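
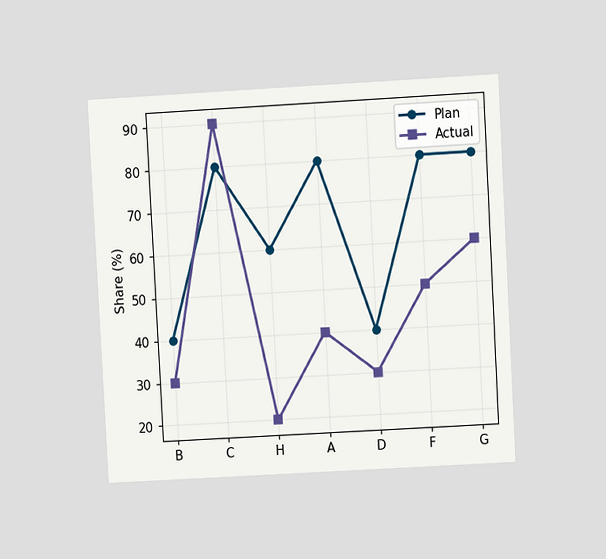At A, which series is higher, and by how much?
The chart is tilted about 3° counter-clockwise and viewed at a slight angle. At A, Plan sits above the other line by 40%.

Plan, by 40%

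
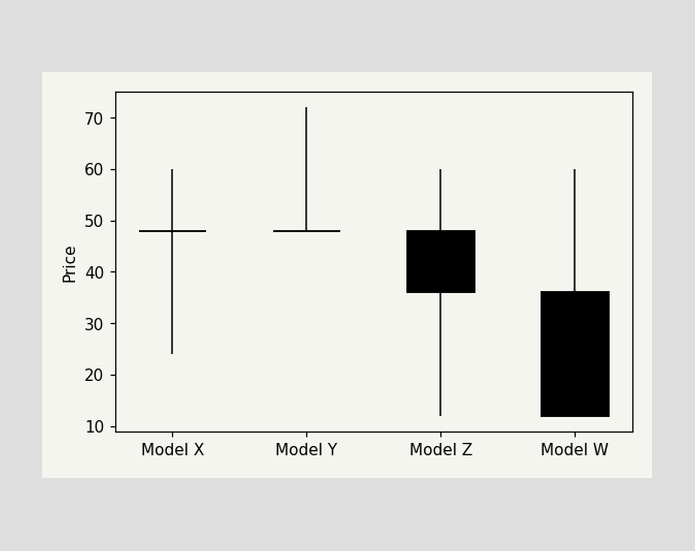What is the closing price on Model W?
The Model W candle closes at 12.

12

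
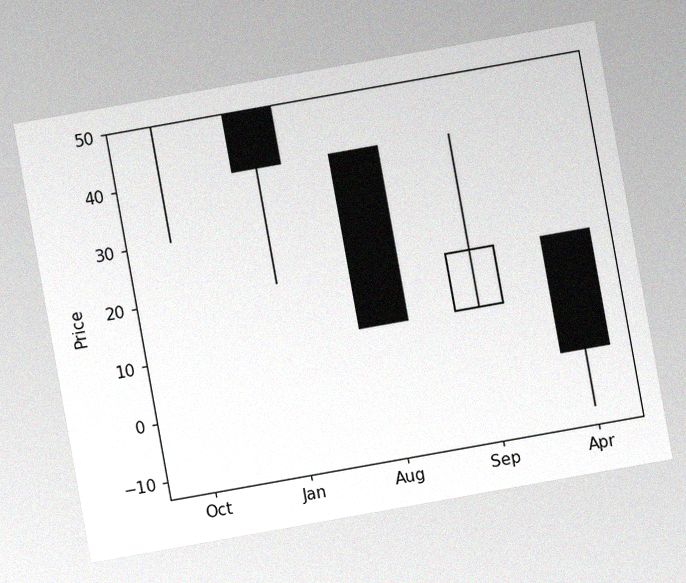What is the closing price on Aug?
10

The chart is tilted about 10° counter-clockwise, with some photo noise. The Aug candle closes at 10.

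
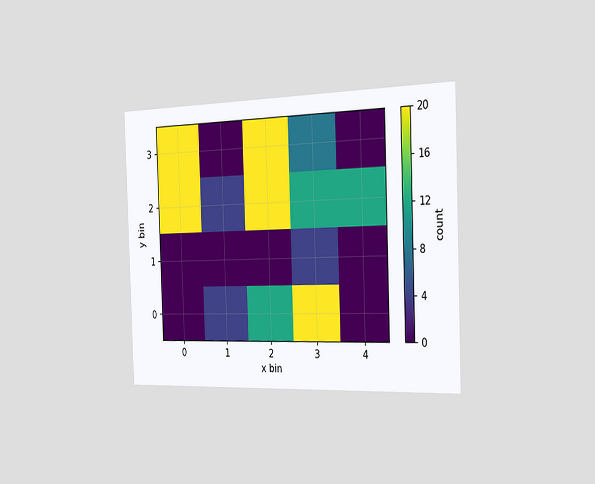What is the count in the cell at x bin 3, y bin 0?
20

The chart is viewed slightly from the right. Matching the cell (3, 0) against the colorbar gives 20.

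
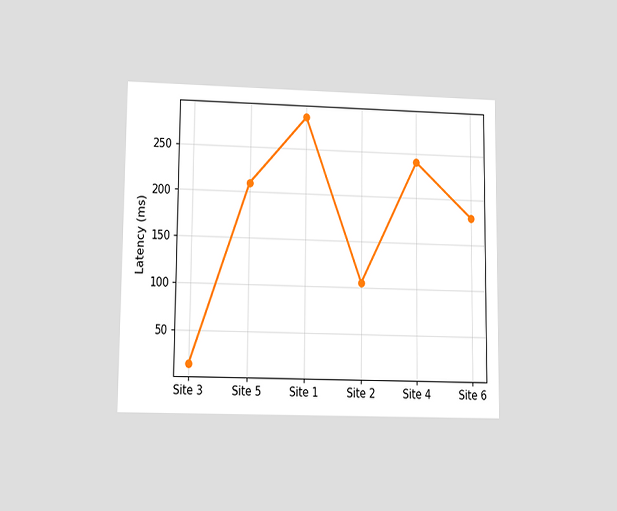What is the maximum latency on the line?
285ms

The chart is viewed at a slight angle. The highest point is at Site 1, and reading across to the y-axis gives 285ms.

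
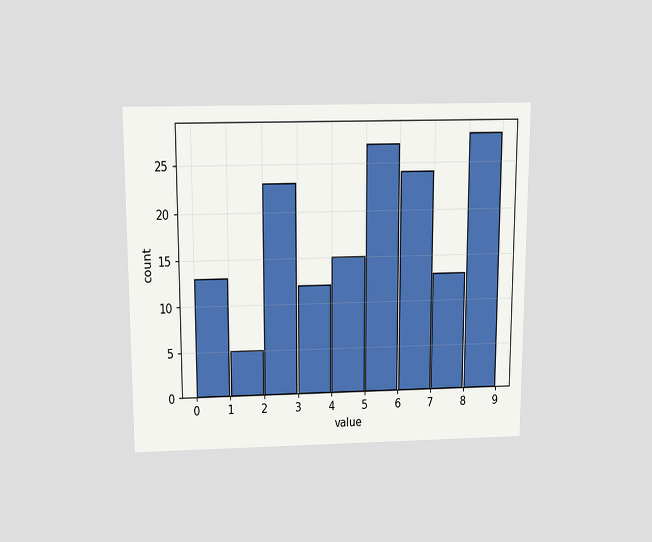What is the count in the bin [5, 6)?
27

The chart is viewed slightly from above. The [5, 6) bin has height 27.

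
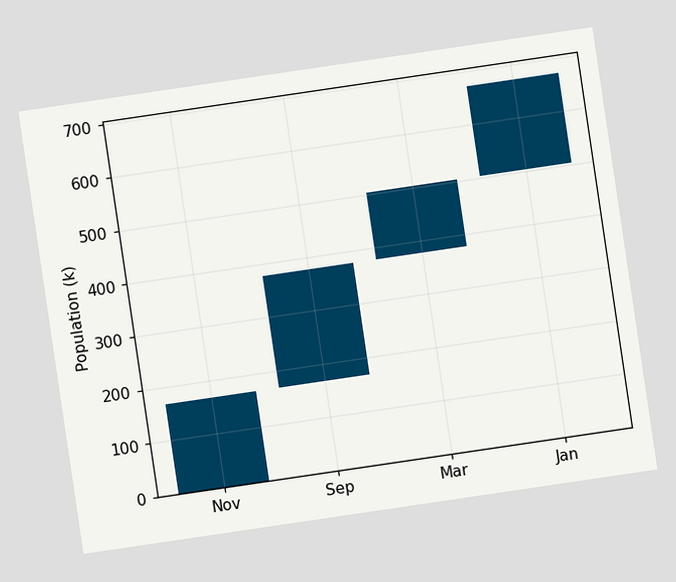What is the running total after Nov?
The chart is tilted about 8° counter-clockwise. After Nov the running total reaches 168k.

168k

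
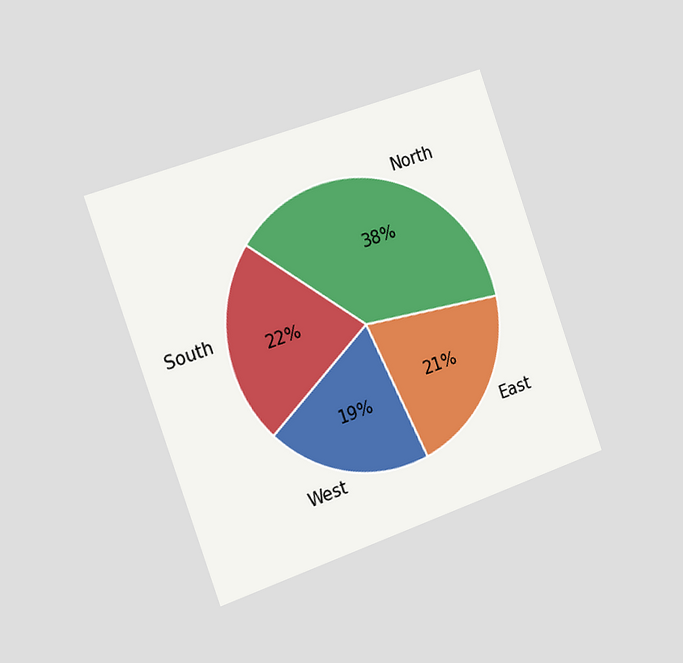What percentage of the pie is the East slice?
The chart is tilted about 20° counter-clockwise and viewed slightly from the left. The East slice takes up 21% of the pie.

21%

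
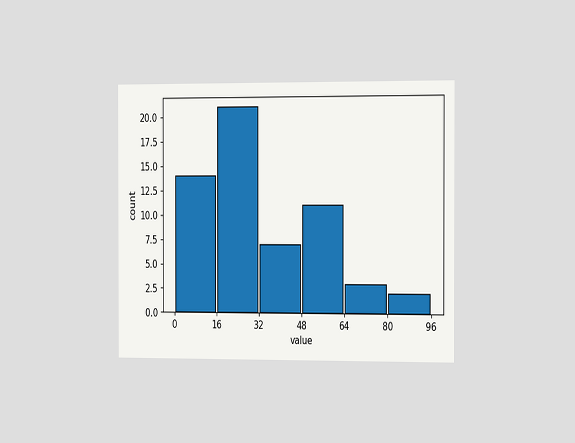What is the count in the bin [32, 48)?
7

The chart is viewed slightly from the right. The [32, 48) bin has height 7.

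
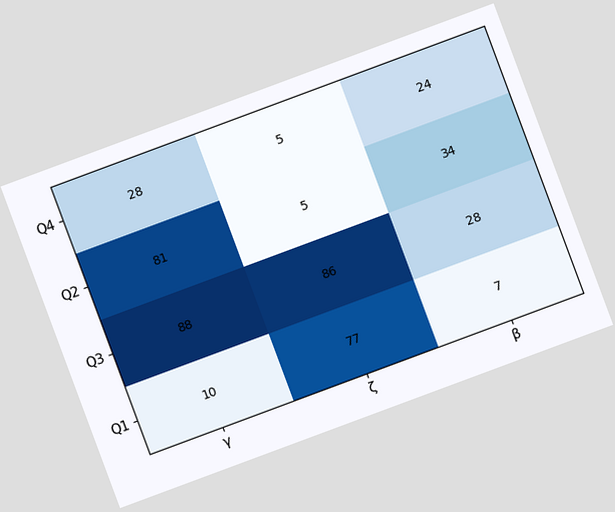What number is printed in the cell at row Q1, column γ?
The chart is tilted about 20° counter-clockwise. The (Q1, γ) cell reads 10.

10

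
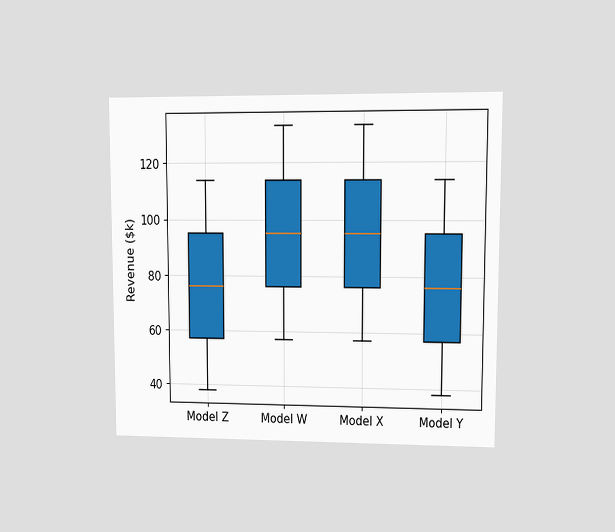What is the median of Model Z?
$76k

The chart is viewed at a slight angle. The median line in the Model Z box sits at $76k.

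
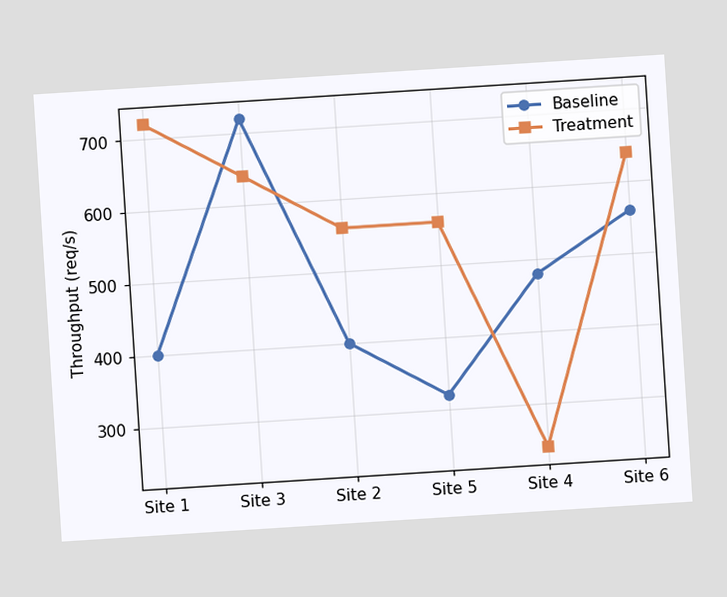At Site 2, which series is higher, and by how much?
Treatment, by 160req/s

The chart is tilted about 4° counter-clockwise. At Site 2, Treatment sits above the other line by 160req/s.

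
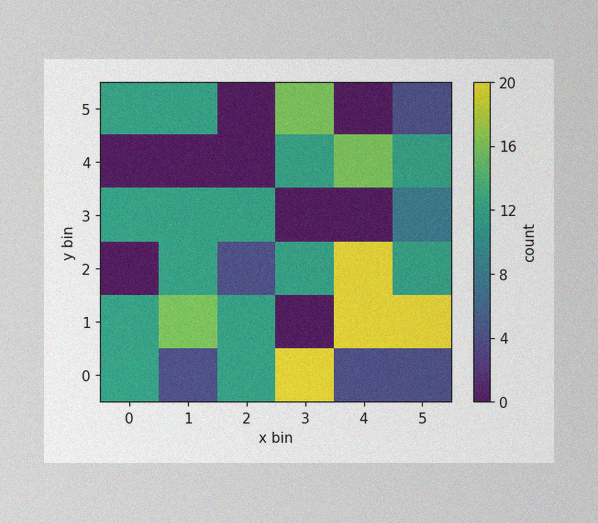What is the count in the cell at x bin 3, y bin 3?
The image has some photo noise and uneven lighting. Matching the cell (3, 3) against the colorbar gives 0.

0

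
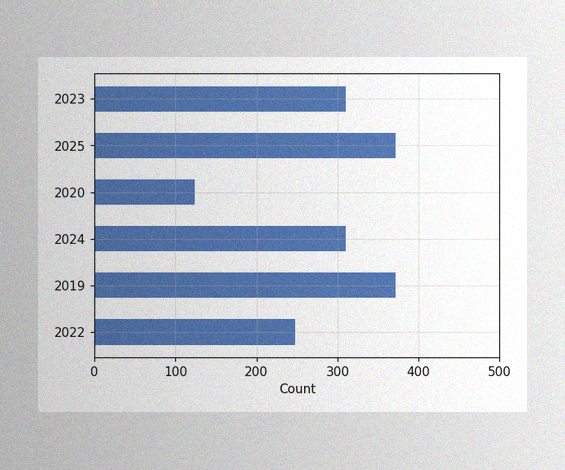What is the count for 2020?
124

The image has some photo noise and uneven lighting. Reading along the chart's x-axis, the 2020 bar reaches 124.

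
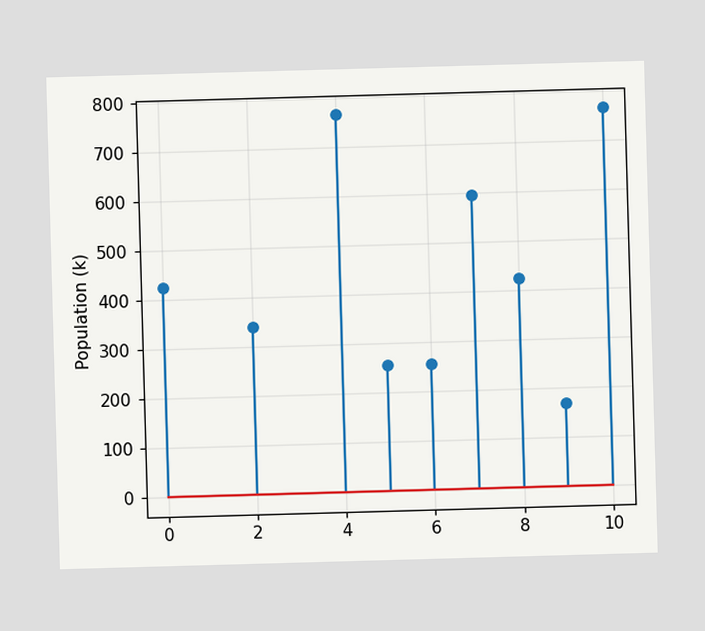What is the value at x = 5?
255k

The stem at x=5 reaches 255k.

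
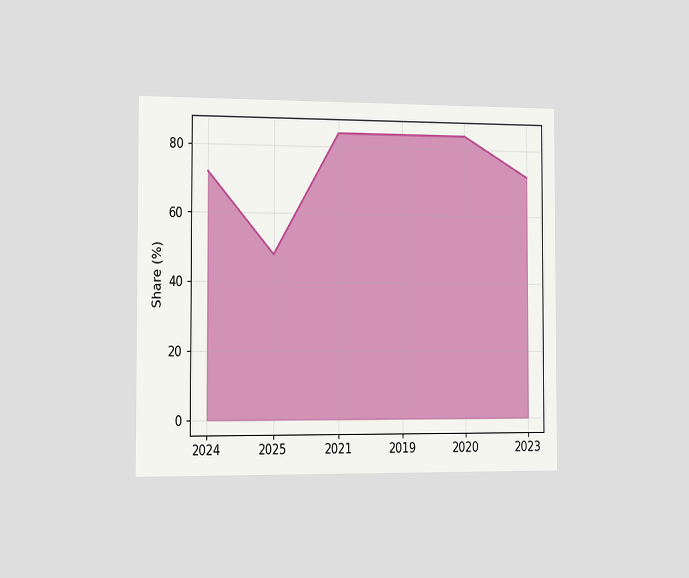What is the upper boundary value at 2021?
The chart is viewed slightly from the left. At 2021 the upper boundary is at 84%.

84%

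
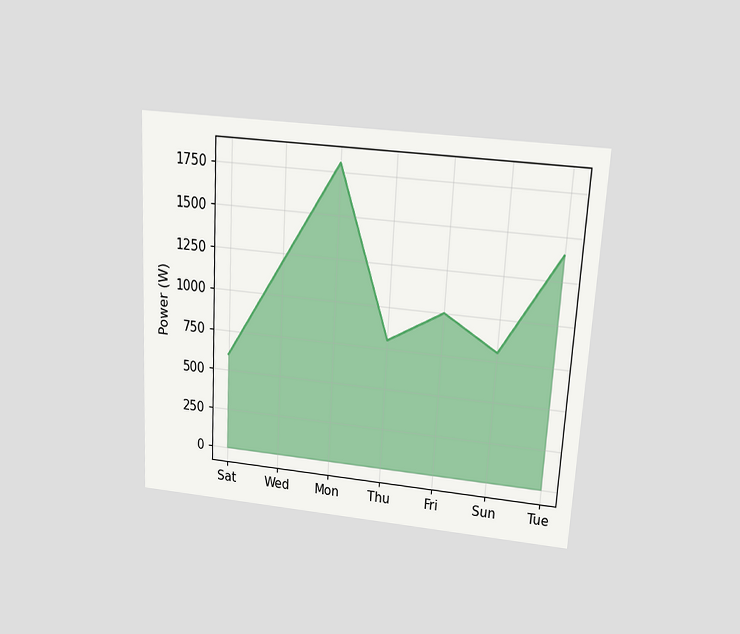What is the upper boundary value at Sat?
The chart is tilted about 3° clockwise and viewed slightly from above. At Sat the upper boundary is at 600W.

600W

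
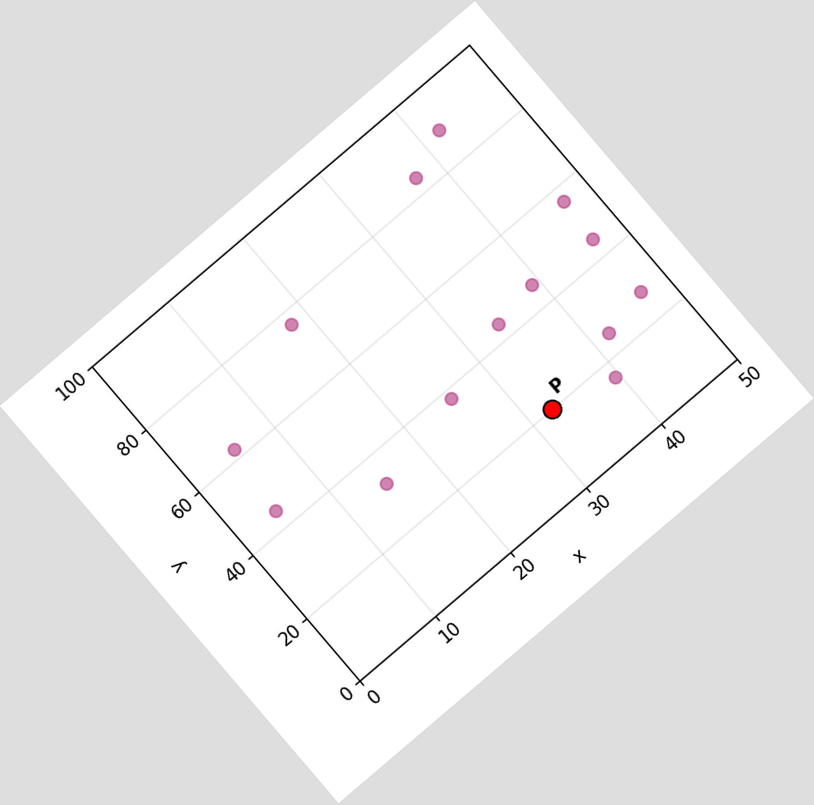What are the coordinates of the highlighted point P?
The chart is tilted about 40° counter-clockwise. Following the gridlines from P to each axis, P sits at (32.5, 20).

(32.5, 20)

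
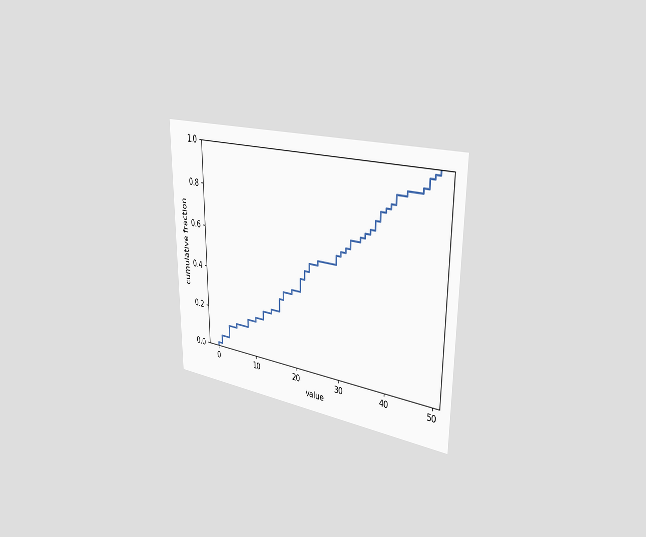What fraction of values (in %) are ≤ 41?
The chart is viewed slightly from the right. At x=41 the ECDF step is at 88%.

88%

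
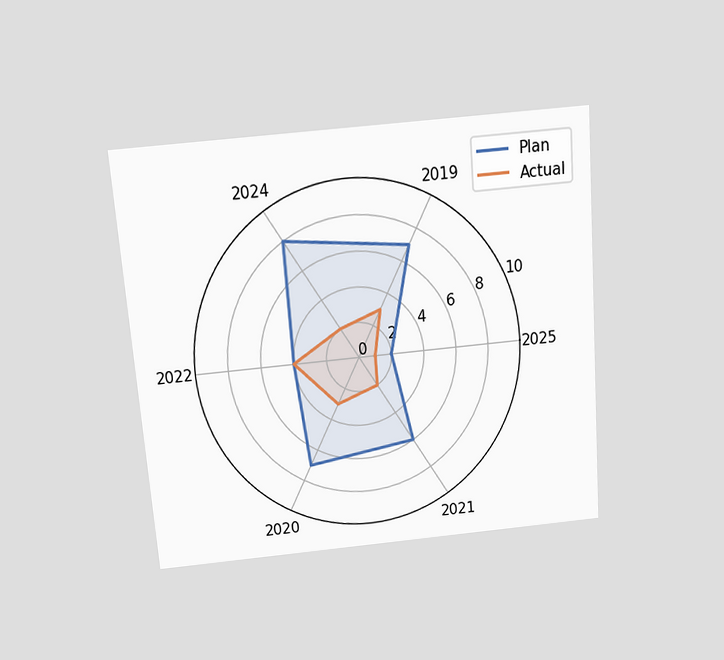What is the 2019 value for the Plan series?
The chart is tilted about 4° counter-clockwise and viewed slightly from above. On the 2019 axis, Plan reaches 7.

7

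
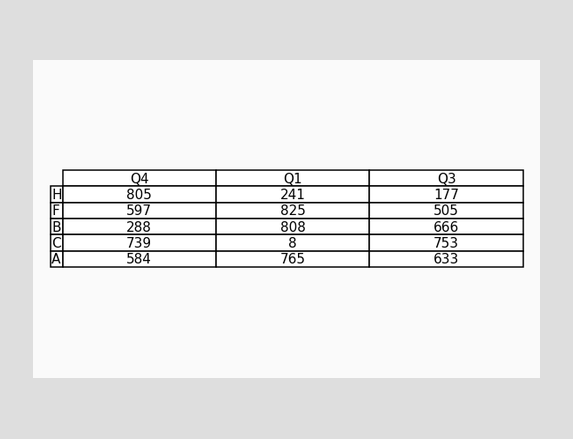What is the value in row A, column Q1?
The (A, Q1) cell reads 765.

765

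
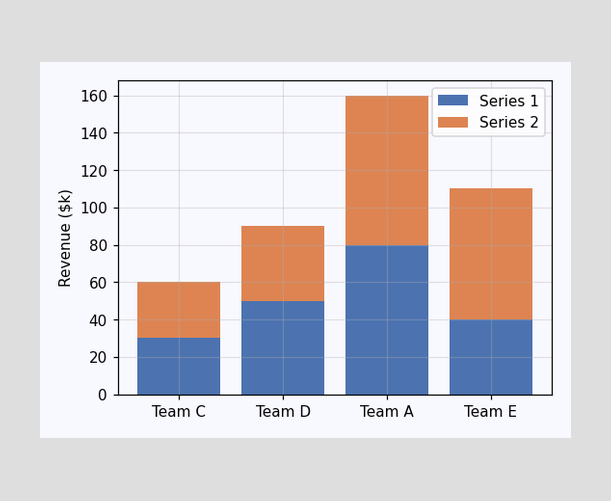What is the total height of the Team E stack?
$110k

The Team E stack's top reaches $110k on the y-axis.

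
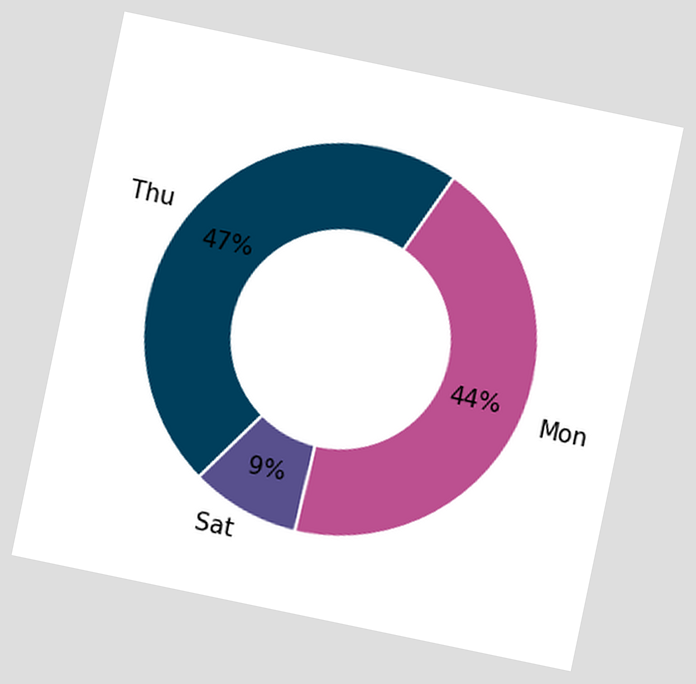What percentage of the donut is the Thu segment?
47%

The chart is tilted about 12° clockwise. The Thu segment takes up 47% of the ring.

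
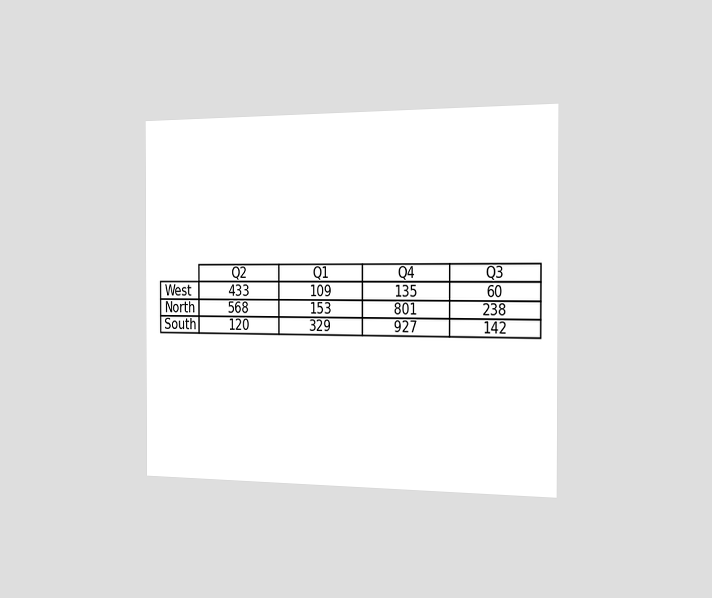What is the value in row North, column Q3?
238

The chart is viewed slightly from the right. The (North, Q3) cell reads 238.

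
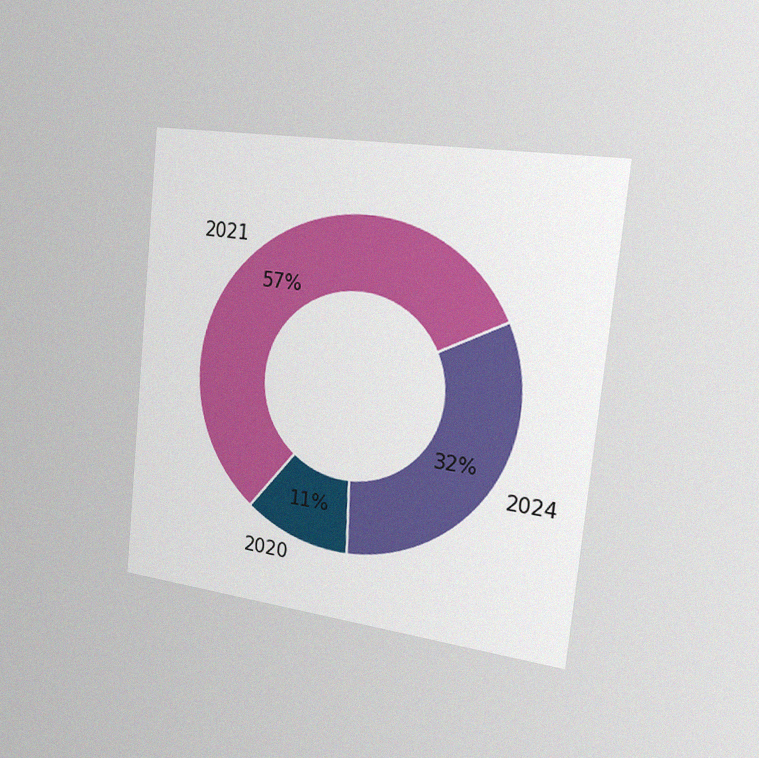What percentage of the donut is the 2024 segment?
The chart is tilted about 6° clockwise and viewed slightly from the right, with some photo noise. The 2024 segment takes up 32% of the ring.

32%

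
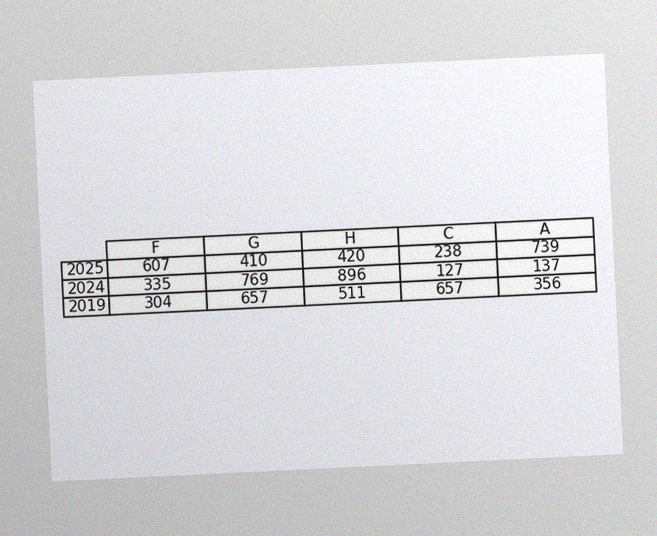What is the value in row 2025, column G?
410

The chart is tilted about 3° counter-clockwise, with some photo noise. The (2025, G) cell reads 410.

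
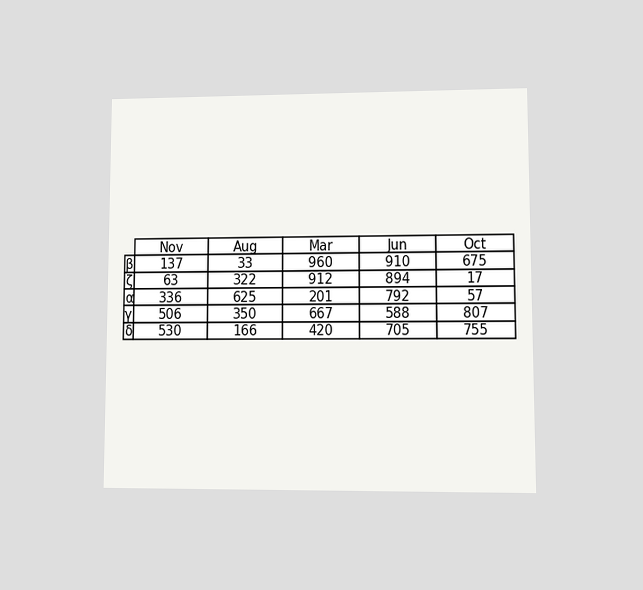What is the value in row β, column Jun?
910

The chart is viewed at a slight angle. The (β, Jun) cell reads 910.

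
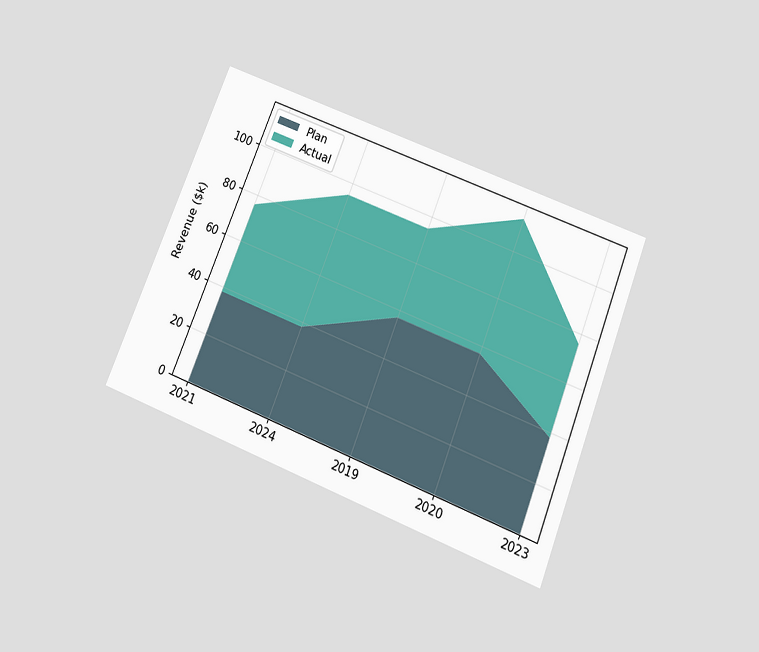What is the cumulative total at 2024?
The chart is tilted about 22° clockwise and viewed slightly from below. The stacked total at 2024 reaches $95k.

$95k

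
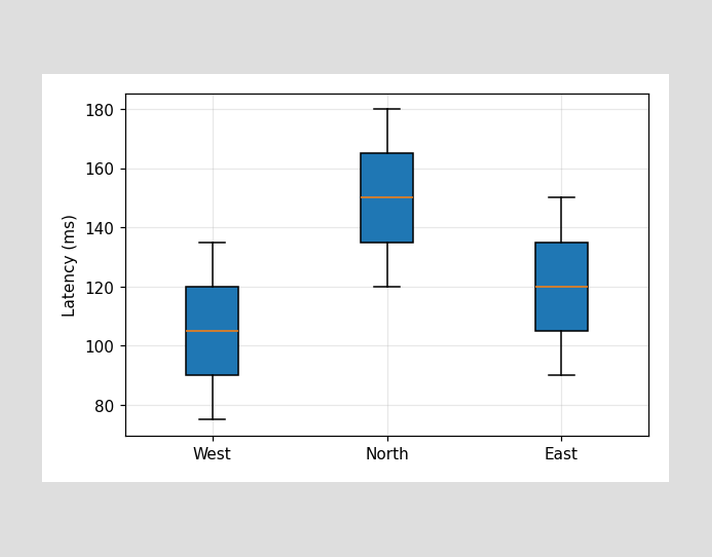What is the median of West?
The median line in the West box sits at 105ms.

105ms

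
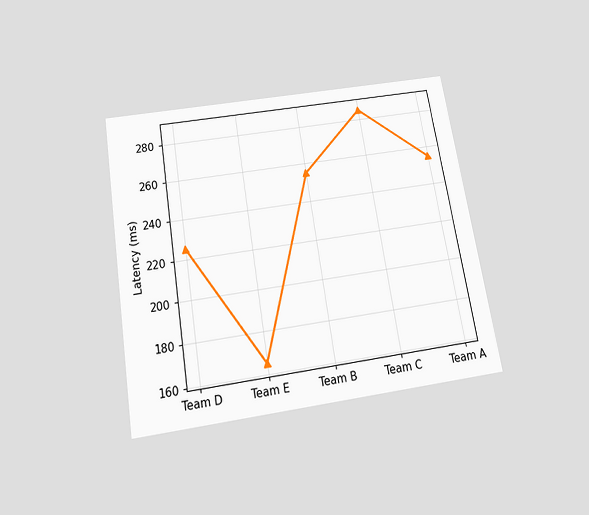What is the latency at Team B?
The chart is tilted about 9° counter-clockwise and viewed slightly from below. At Team B, the line is at 255ms.

255ms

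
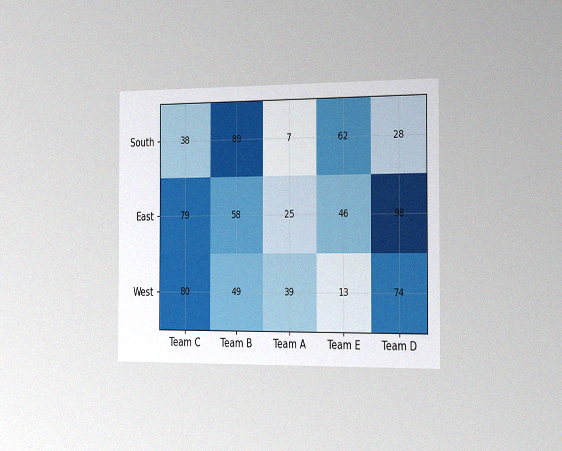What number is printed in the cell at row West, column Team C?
80

The chart is viewed slightly from the right, with some photo noise. The (West, Team C) cell reads 80.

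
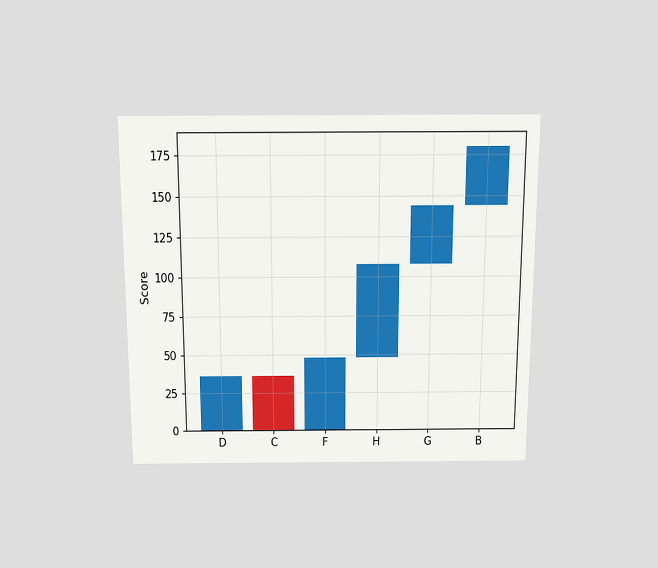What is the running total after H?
The chart is viewed slightly from above. After H the running total reaches 108.

108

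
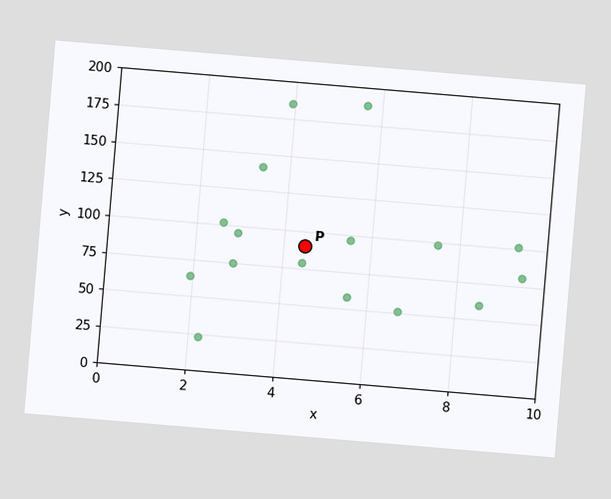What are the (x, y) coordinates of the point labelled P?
(4.5, 90)

The chart is tilted about 5° clockwise. Following the gridlines from P to each axis, P sits at (4.5, 90).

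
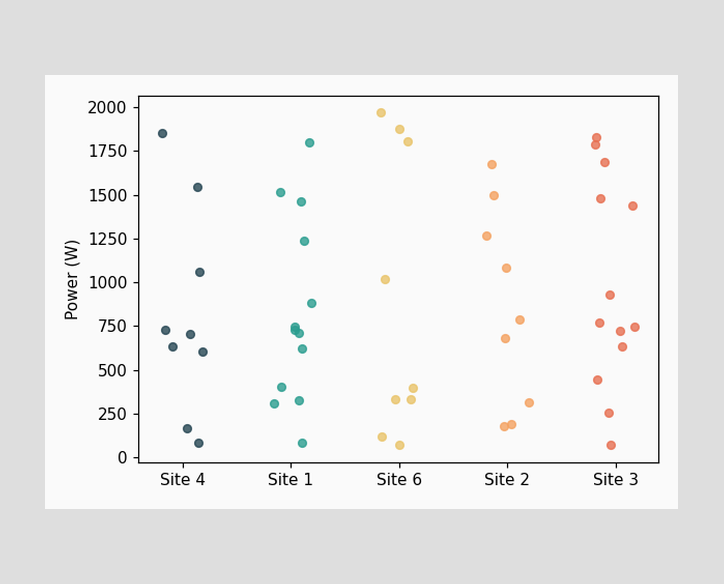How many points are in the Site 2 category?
Counting the markers in the Site 2 column gives 9.

9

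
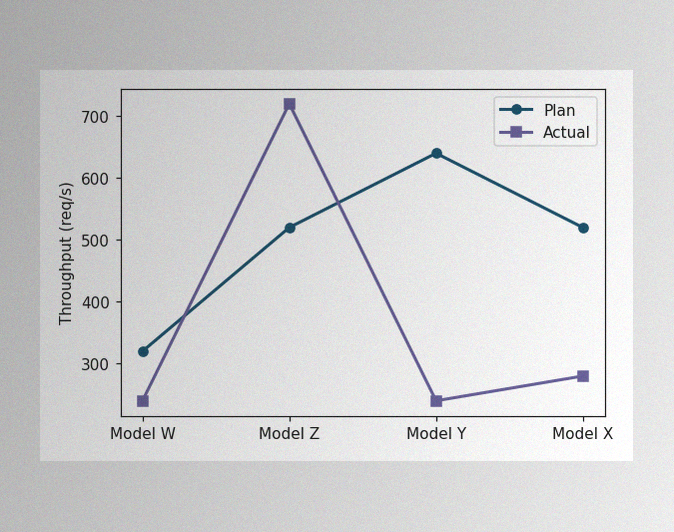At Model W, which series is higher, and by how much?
The image has some photo noise and uneven lighting. At Model W, Plan sits above the other line by 80req/s.

Plan, by 80req/s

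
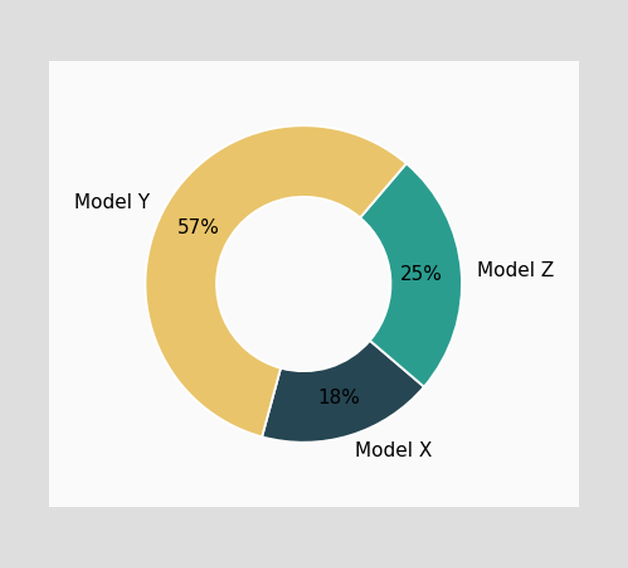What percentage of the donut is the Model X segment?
18%

The Model X segment takes up 18% of the ring.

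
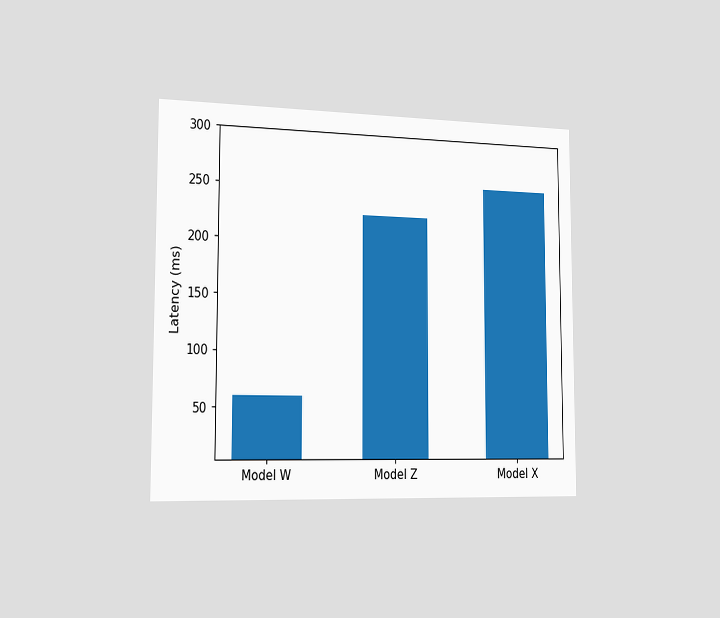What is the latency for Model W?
The chart is viewed slightly from the left. Reading along the chart's y-axis, the Model W bar reaches 60ms.

60ms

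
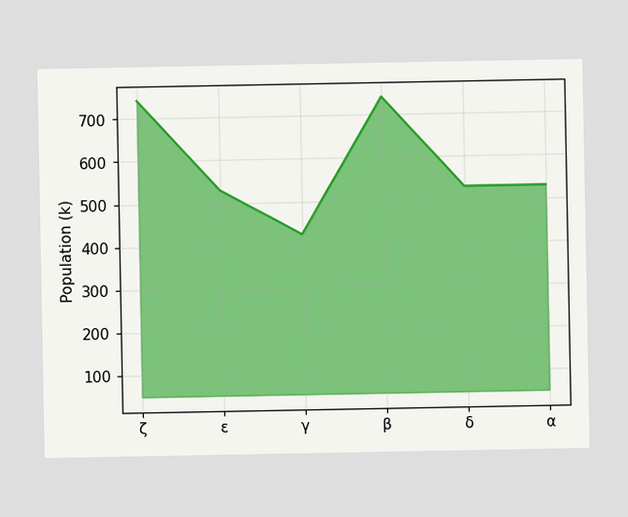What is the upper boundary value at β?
742k

At β the upper boundary is at 742k.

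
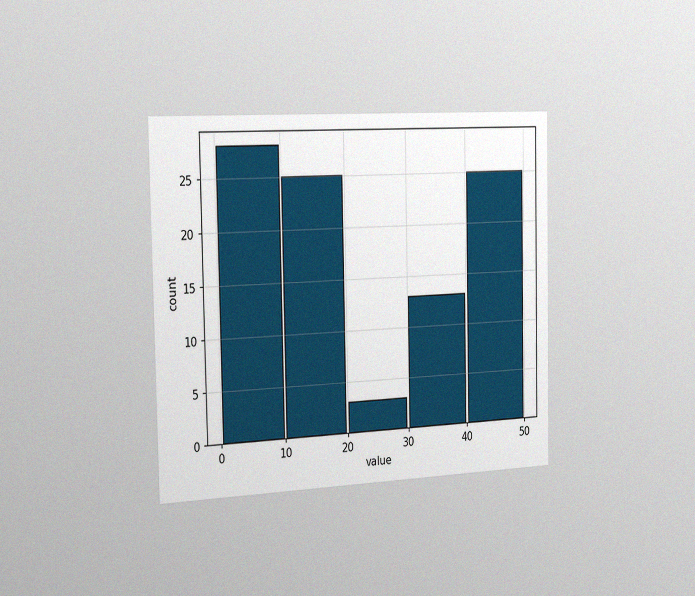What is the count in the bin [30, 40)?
The chart is viewed slightly from the left, with some photo noise. The [30, 40) bin has height 13.

13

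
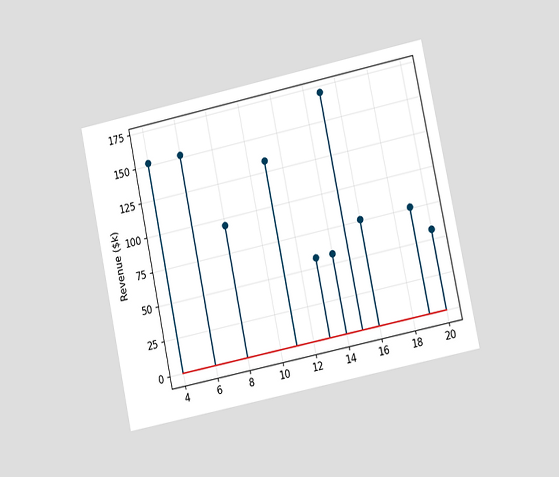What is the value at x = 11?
The chart is tilted about 12° counter-clockwise and viewed slightly from the right. The stem at x=11 reaches $133k.

$133k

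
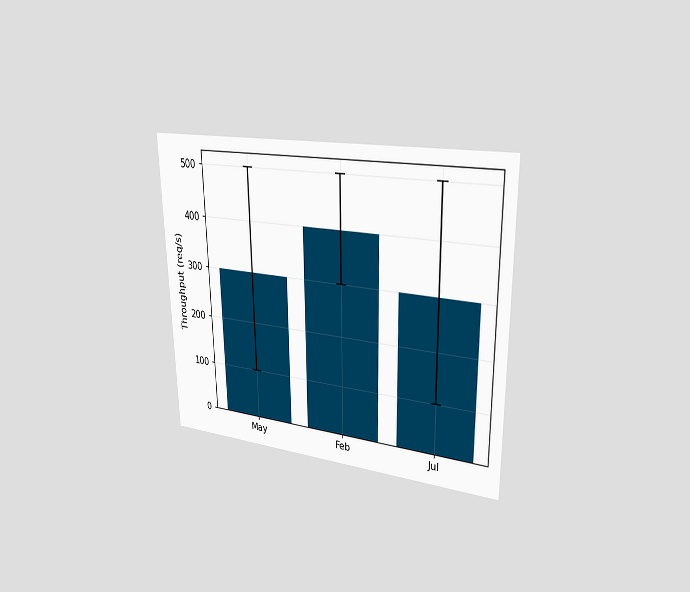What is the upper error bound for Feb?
500req/s

The chart is viewed slightly from the right. The Feb bar's upper whisker reaches 500req/s.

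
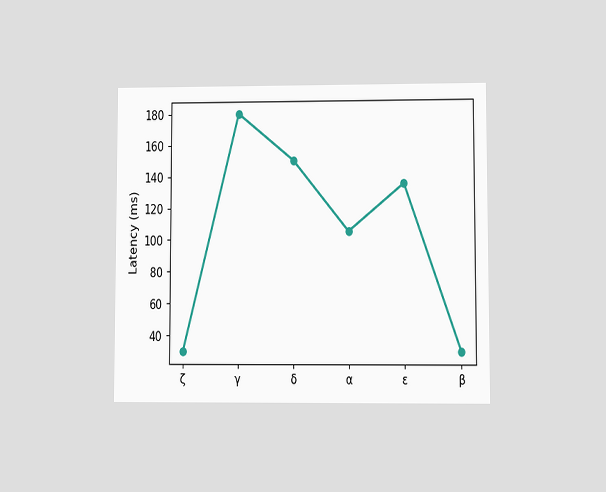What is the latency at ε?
135ms

The chart is viewed at a slight angle. At ε, the line is at 135ms.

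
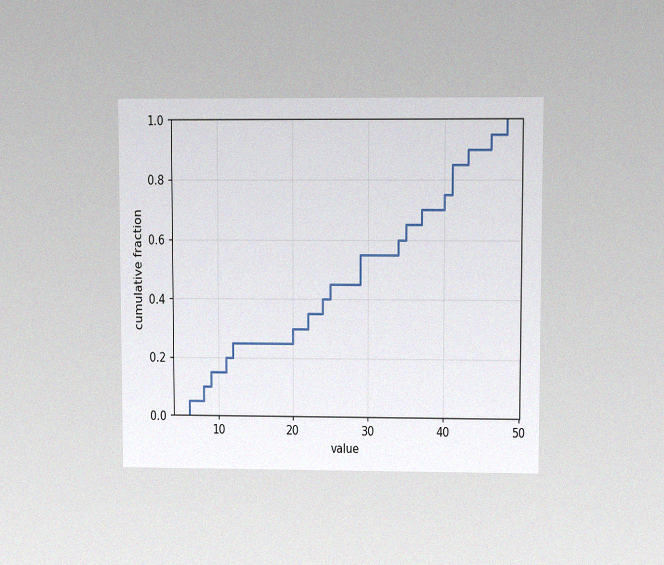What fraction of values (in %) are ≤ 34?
The chart is viewed at a slight angle, with some photo noise. At x=34 the ECDF step is at 60%.

60%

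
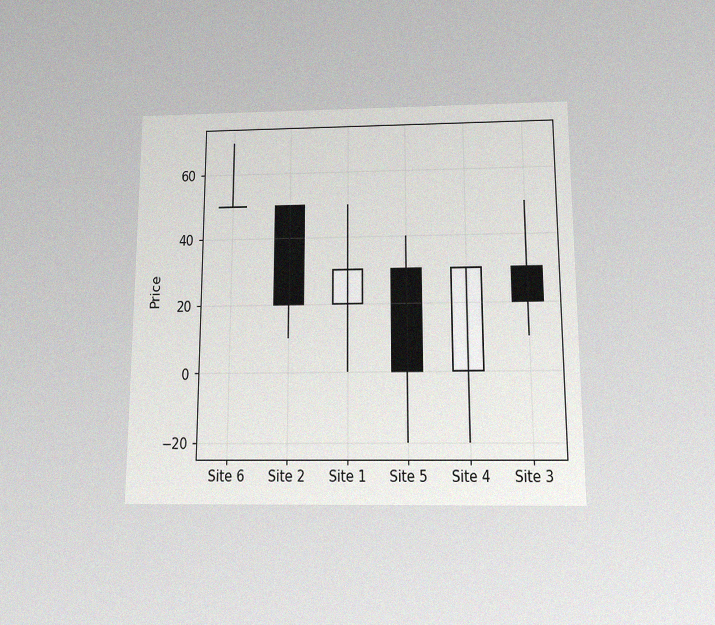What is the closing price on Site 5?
The chart is viewed slightly from below, with some photo noise. The Site 5 candle closes at 0.

0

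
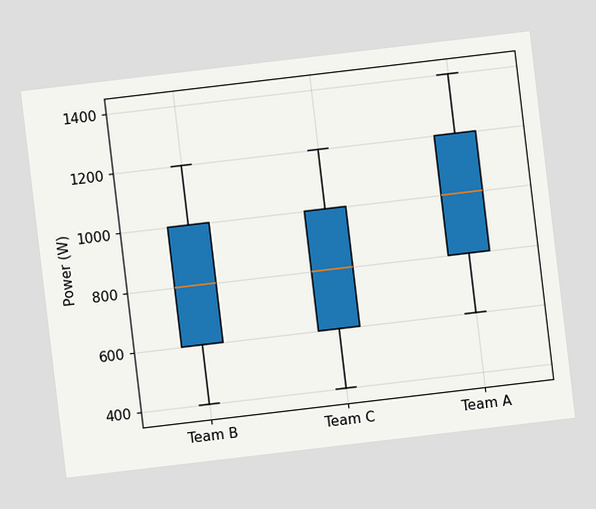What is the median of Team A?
The chart is tilted about 7° counter-clockwise. The median line in the Team A box sits at 1000W.

1000W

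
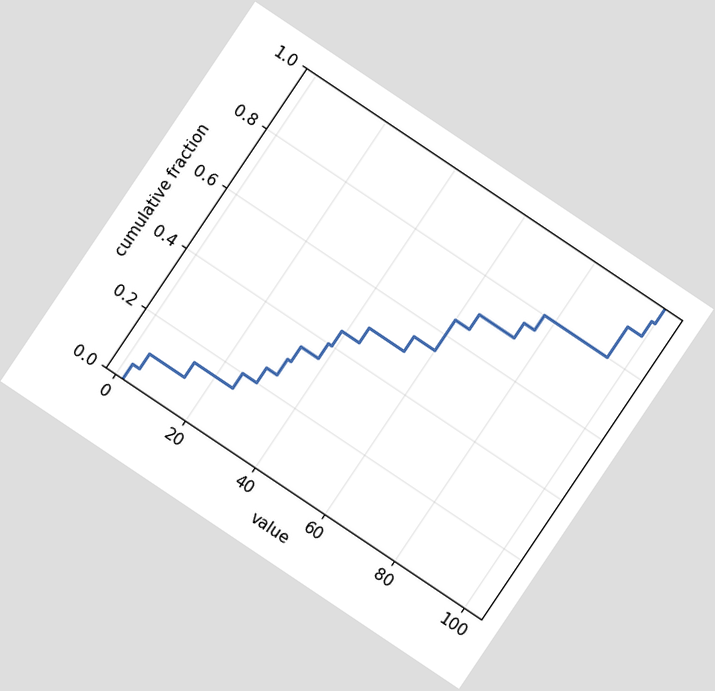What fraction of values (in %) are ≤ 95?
90%

The chart is tilted about 34° clockwise. At x=95 the ECDF step is at 90%.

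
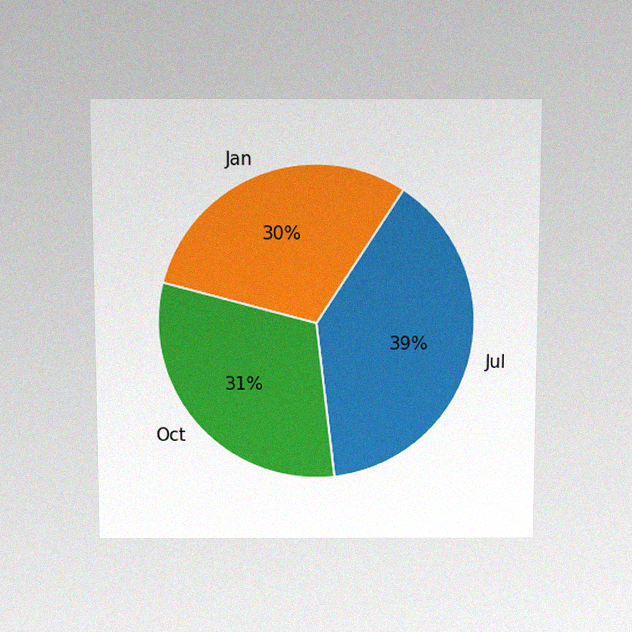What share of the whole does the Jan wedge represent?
30%

The chart is viewed slightly from above, with some photo noise. The Jan slice takes up 30% of the pie.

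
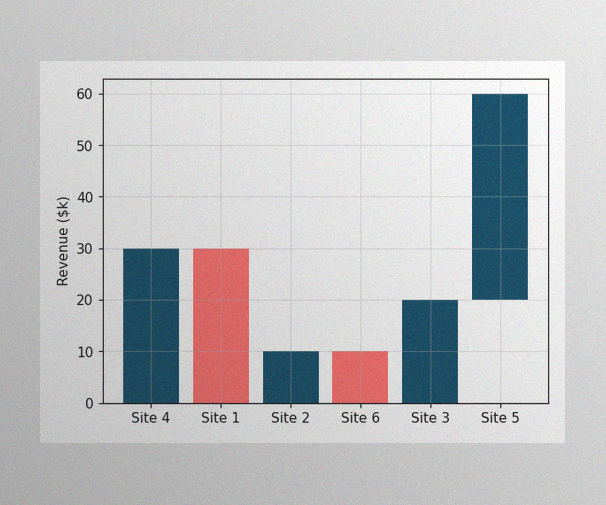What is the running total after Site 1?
The image has some photo noise and uneven lighting. After Site 1 the running total reaches $0k.

$0k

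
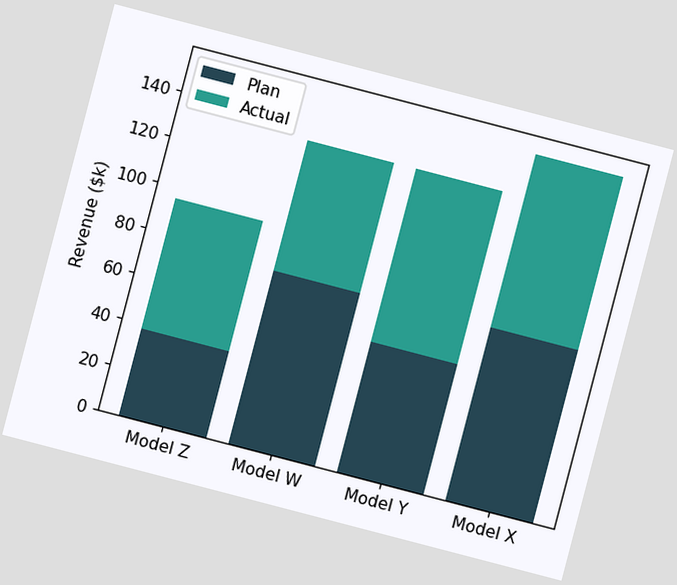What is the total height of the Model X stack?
The chart is tilted about 15° clockwise. The Model X stack's top reaches $152k on the y-axis.

$152k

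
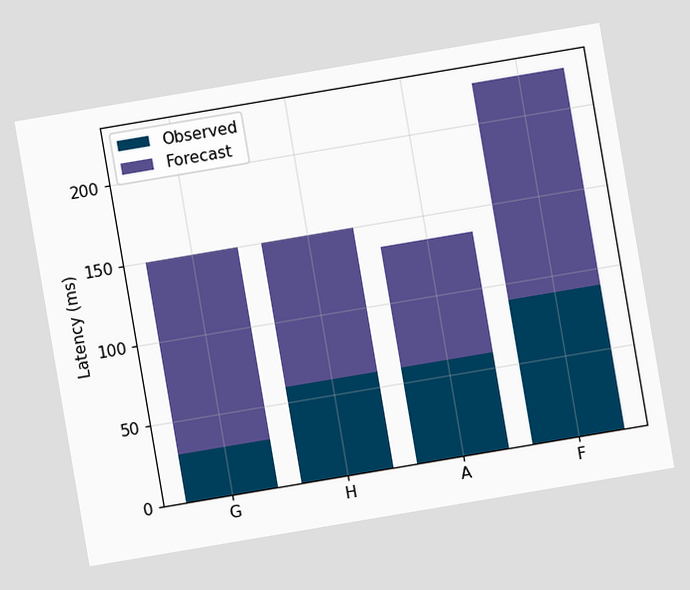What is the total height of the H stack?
150ms

The chart is tilted about 10° counter-clockwise. The H stack's top reaches 150ms on the y-axis.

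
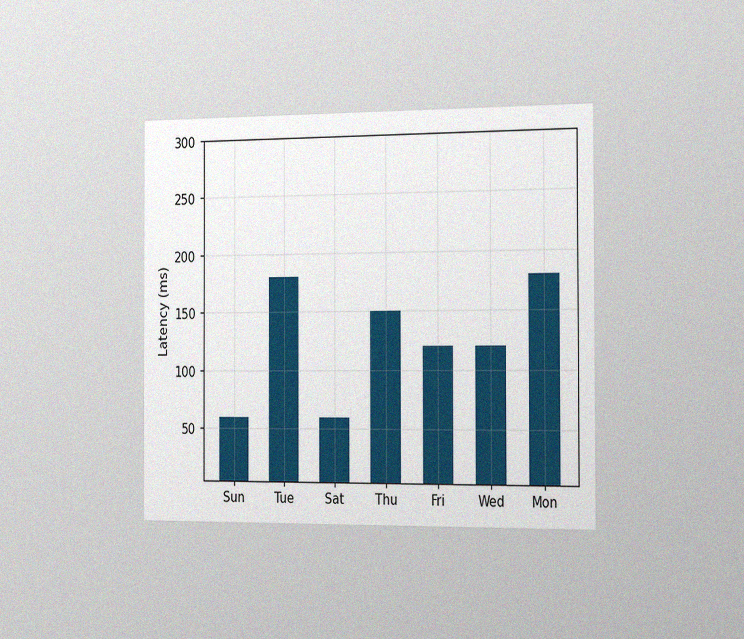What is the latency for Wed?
120ms

The chart is viewed slightly from the right, with some photo noise. Reading along the chart's y-axis, the Wed bar reaches 120ms.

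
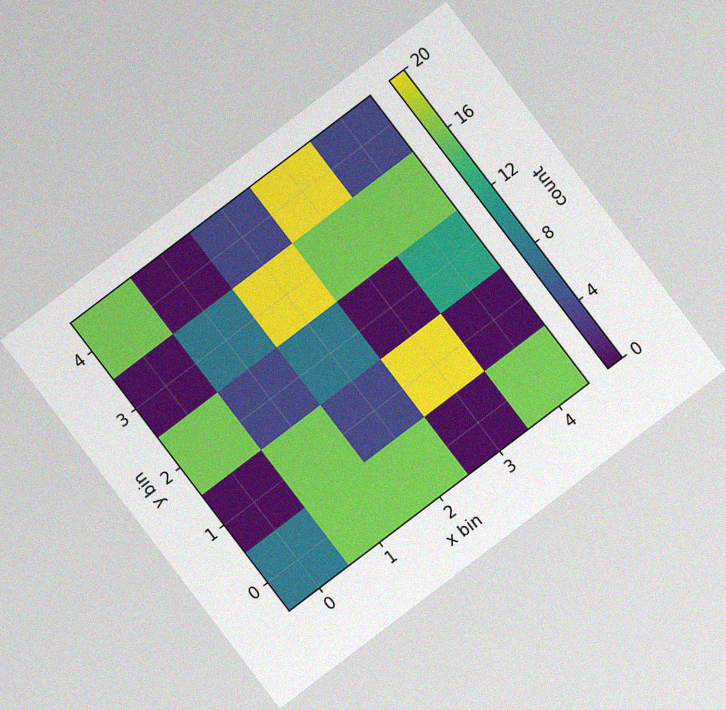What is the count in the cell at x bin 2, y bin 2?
8

The chart is tilted about 37° counter-clockwise, with some photo noise. Matching the cell (2, 2) against the colorbar gives 8.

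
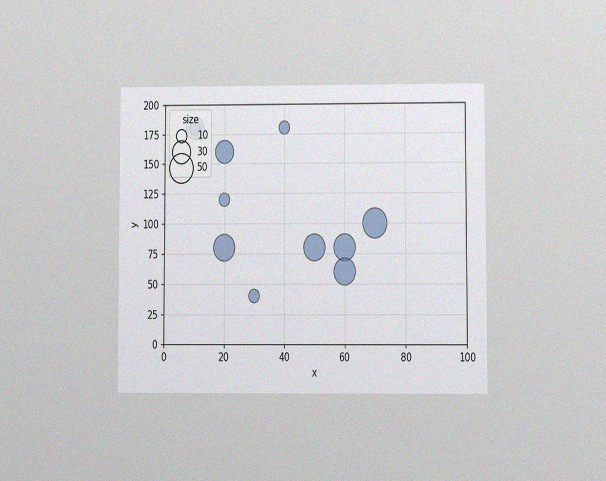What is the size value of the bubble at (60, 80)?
40

The chart is viewed at a slight angle, with some photo noise. Matching the bubble at (60, 80) against the size legend gives 40.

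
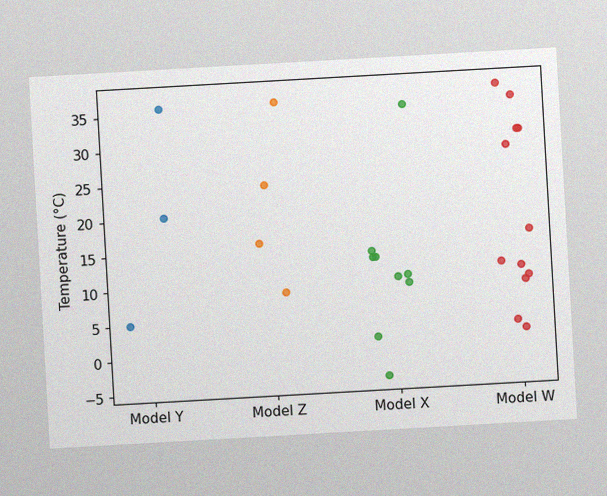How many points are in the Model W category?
12

The chart is tilted about 3° counter-clockwise, with some photo noise. Counting the markers in the Model W column gives 12.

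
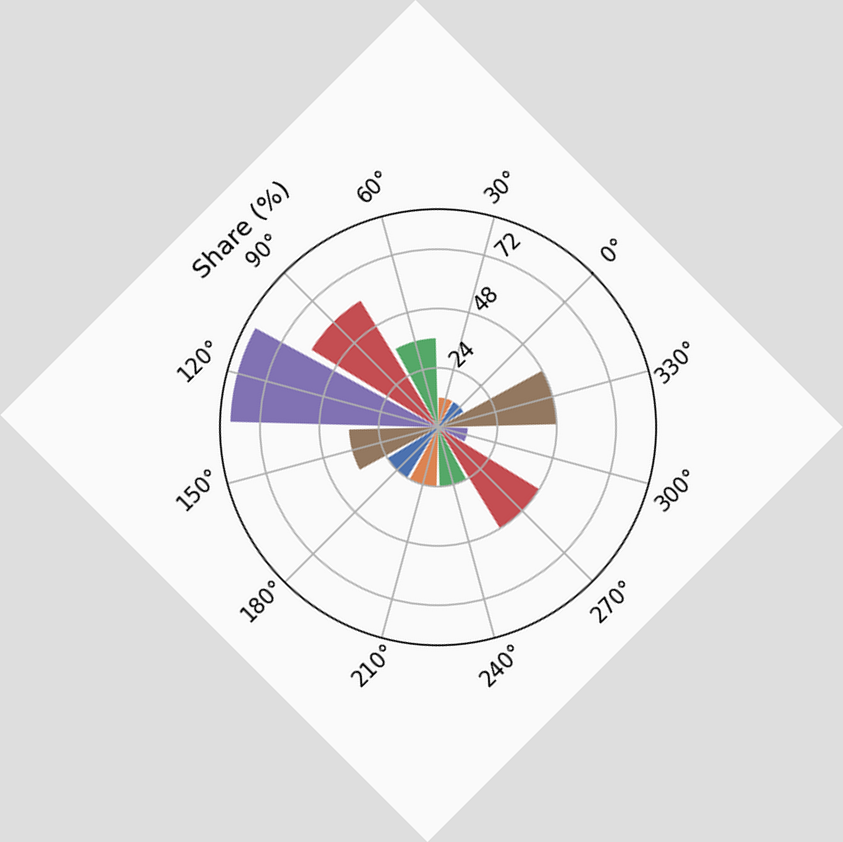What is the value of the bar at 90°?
60%

The chart is tilted about 45° counter-clockwise. The bar at 90° reaches 60% on the radial axis.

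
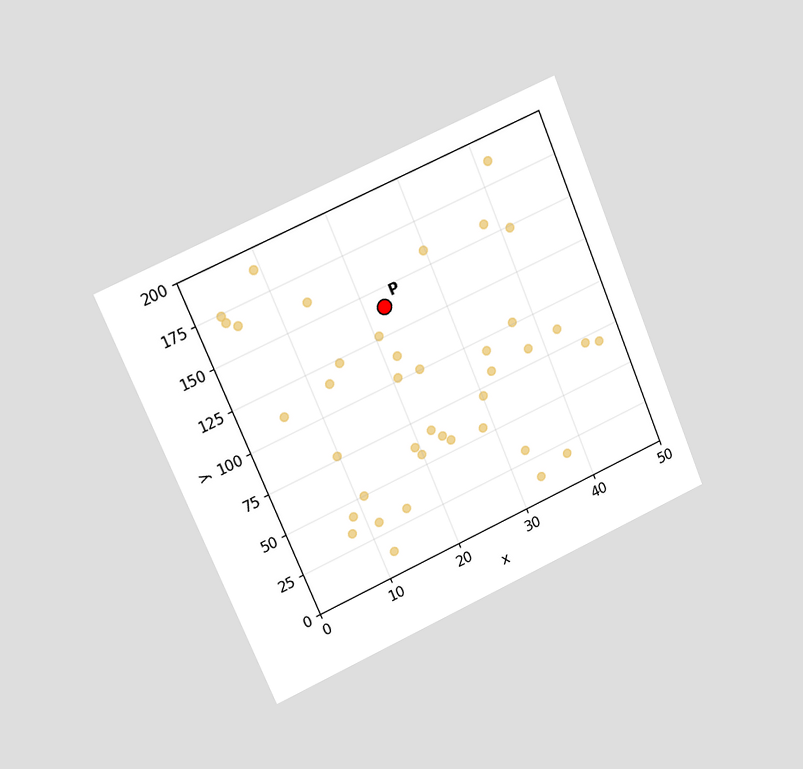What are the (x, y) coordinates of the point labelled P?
The chart is tilted about 23° counter-clockwise and viewed slightly from the left. Following the gridlines from P to each axis, P sits at (22.5, 140).

(22.5, 140)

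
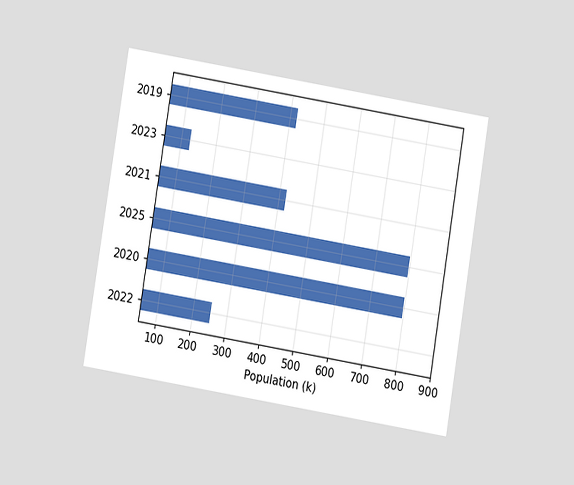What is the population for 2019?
The chart is tilted about 9° clockwise and viewed at a slight angle. Reading along the chart's x-axis, the 2019 bar reaches 420k.

420k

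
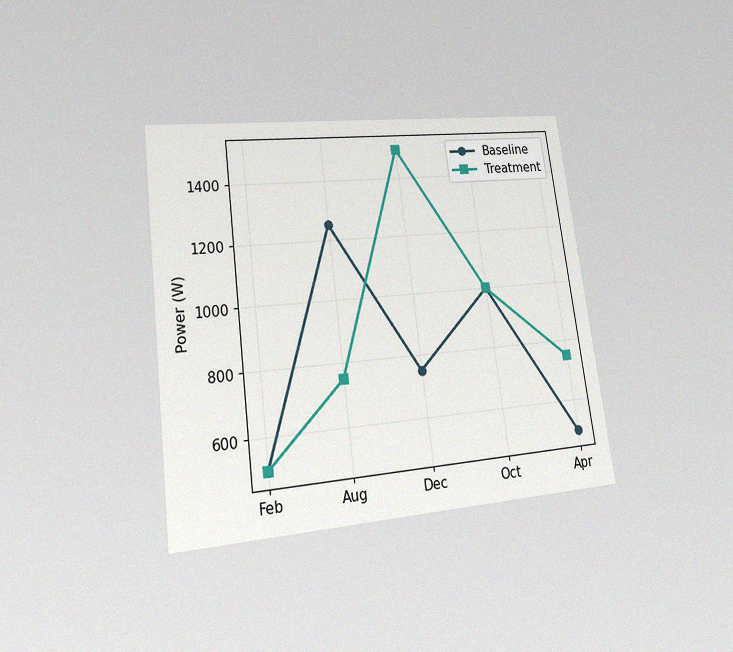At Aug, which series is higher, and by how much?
The chart is tilted about 7° counter-clockwise and viewed at a slight angle, with some photo noise. At Aug, Baseline sits above the other line by 500W.

Baseline, by 500W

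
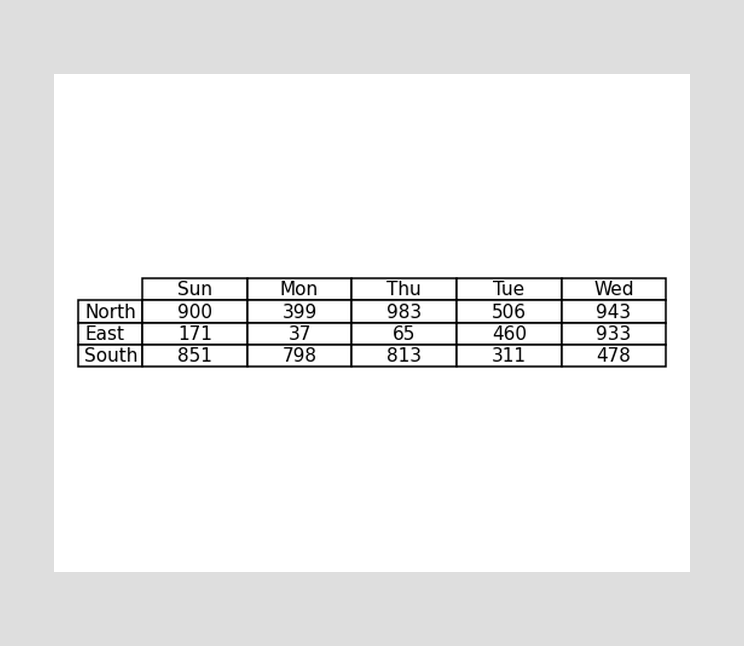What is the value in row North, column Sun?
900

The (North, Sun) cell reads 900.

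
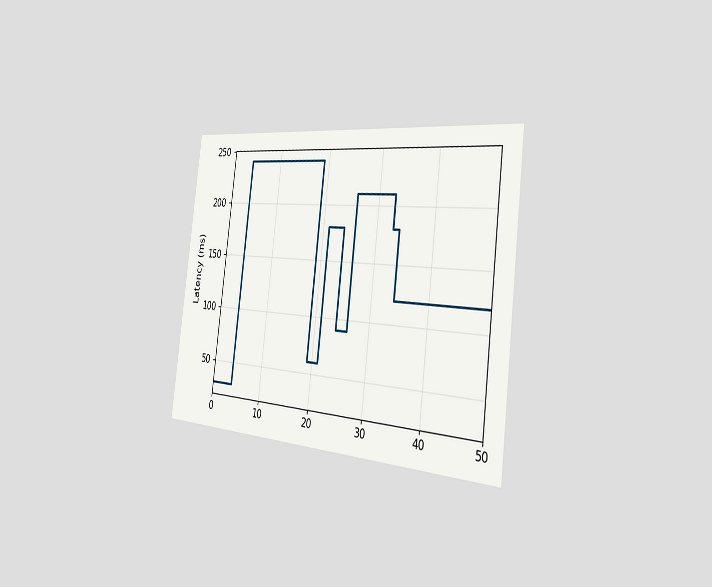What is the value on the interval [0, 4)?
30ms

The chart is tilted about 7° clockwise and viewed slightly from the right. On [0, 4) the step sits at 30ms.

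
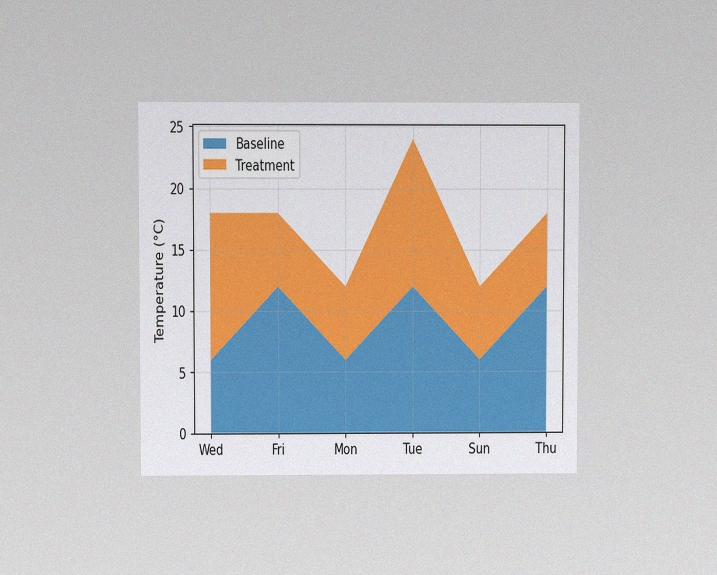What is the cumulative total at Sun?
The chart is viewed at a slight angle, with some photo noise. The stacked total at Sun reaches 12°C.

12°C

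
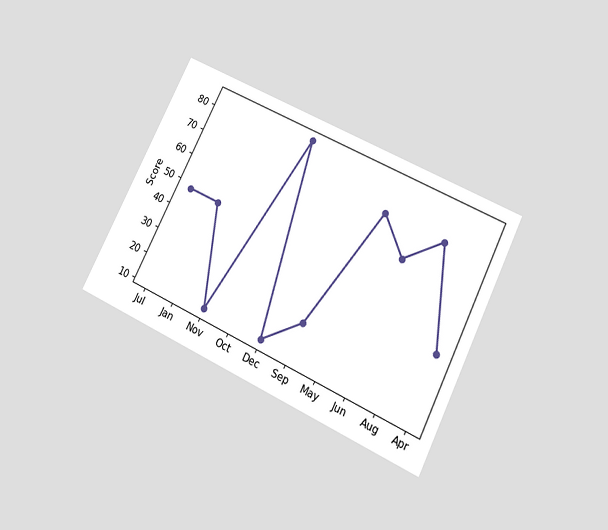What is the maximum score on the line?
The chart is tilted about 26° clockwise and viewed slightly from below. The highest point is at Oct, and reading across to the y-axis gives 84.

84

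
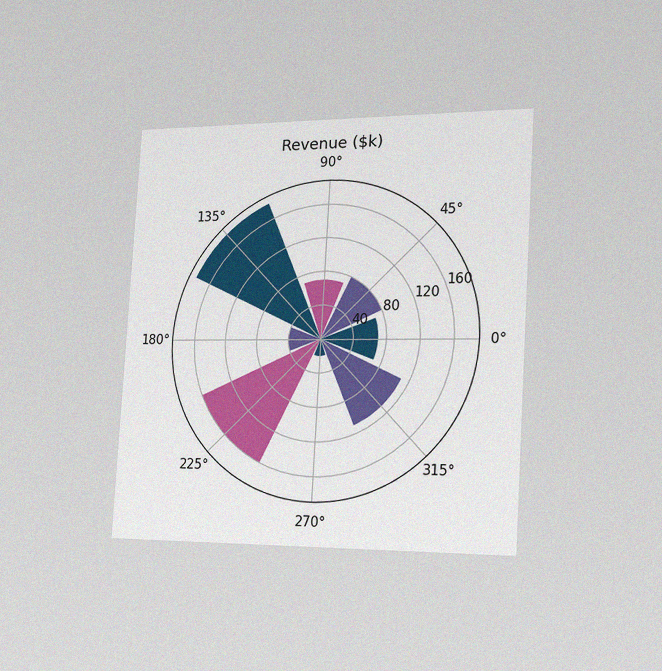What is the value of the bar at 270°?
$20k

The chart is tilted about 3° clockwise and viewed slightly from the right, with some photo noise. The bar at 270° reaches $20k on the radial axis.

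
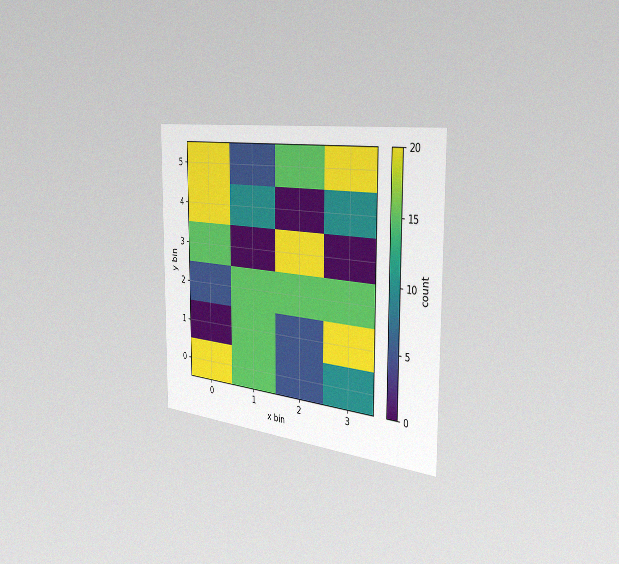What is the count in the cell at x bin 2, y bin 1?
The chart is viewed slightly from the right, with some photo noise. Matching the cell (2, 1) against the colorbar gives 5.

5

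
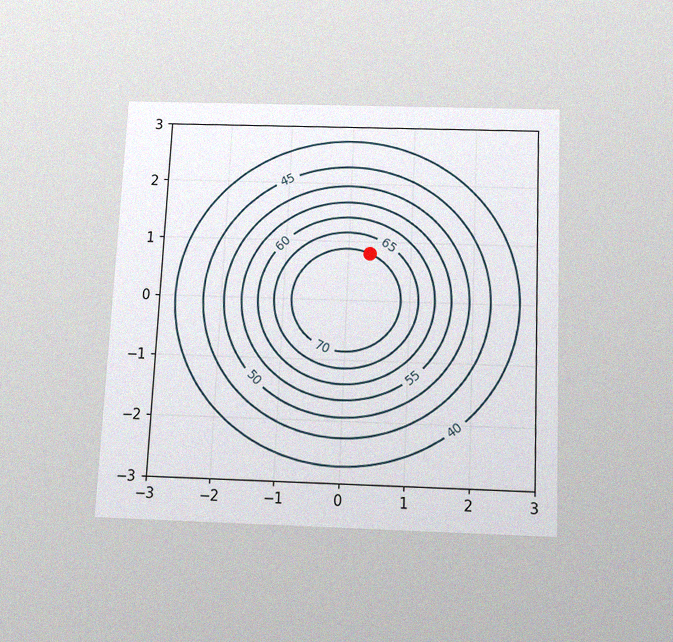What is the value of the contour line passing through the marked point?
70

The chart is tilted about 3° clockwise and viewed slightly from below, with some photo noise. The marked point sits on the contour labelled 70.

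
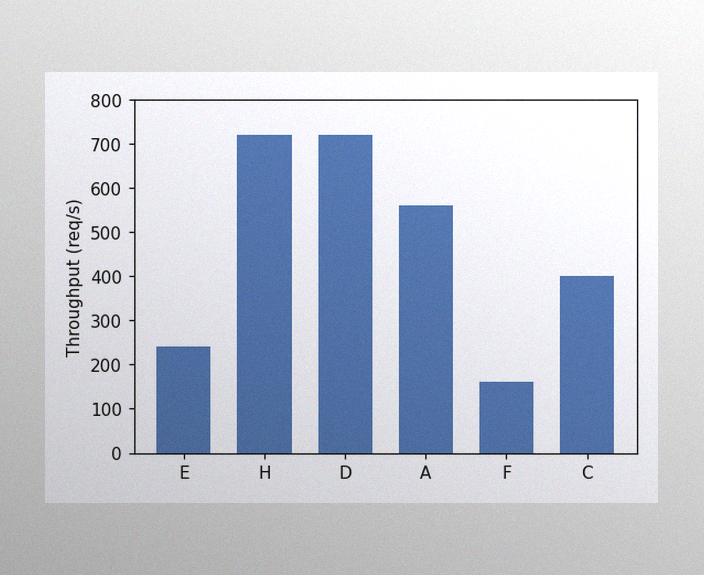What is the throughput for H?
720req/s

The image has some photo noise and uneven lighting. Reading along the chart's y-axis, the H bar reaches 720req/s.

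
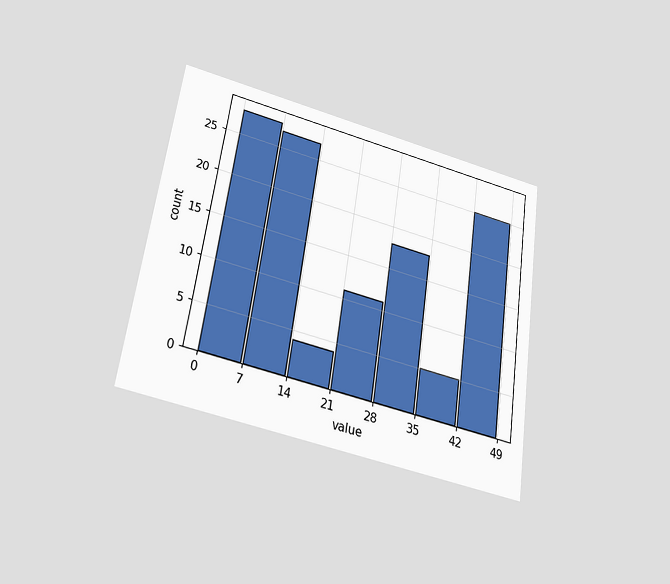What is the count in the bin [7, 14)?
27

The chart is tilted about 8° clockwise and viewed slightly from below. The [7, 14) bin has height 27.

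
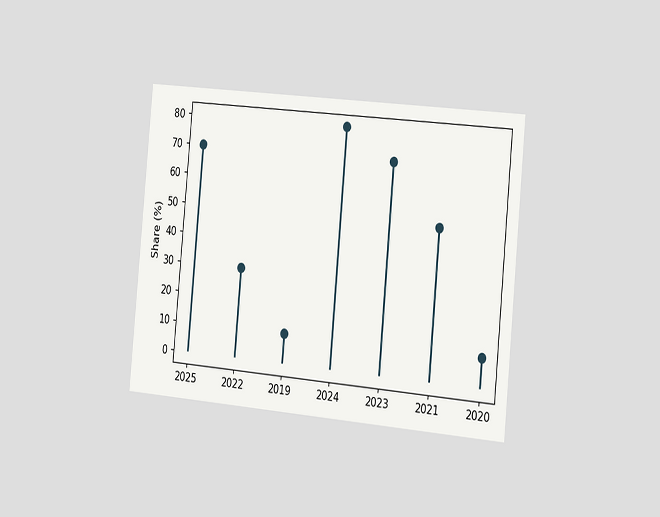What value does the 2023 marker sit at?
The chart is tilted about 5° clockwise and viewed slightly from the right. The 2023 marker sits at 70%.

70%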